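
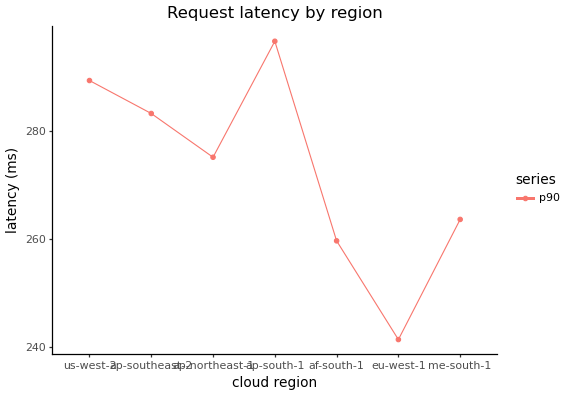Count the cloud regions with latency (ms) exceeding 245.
6

Above 245: us-west-2, ap-southeast-2, ap-northeast-1, ap-south-1, af-south-1, me-south-1.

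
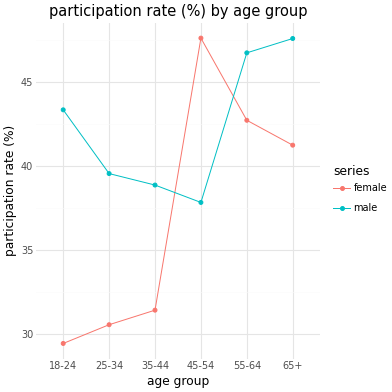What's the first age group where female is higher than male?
35-44: female ≈ 32 vs male ≈ 38 (not yet); 45-54: female ≈ 48 vs male ≈ 38 (first crossover).

45-54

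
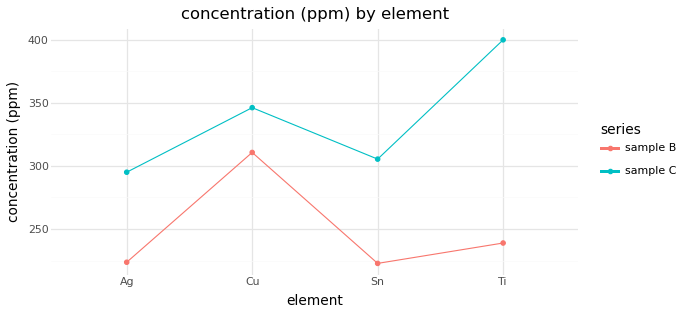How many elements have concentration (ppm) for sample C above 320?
2

Above 320: Cu, Ti.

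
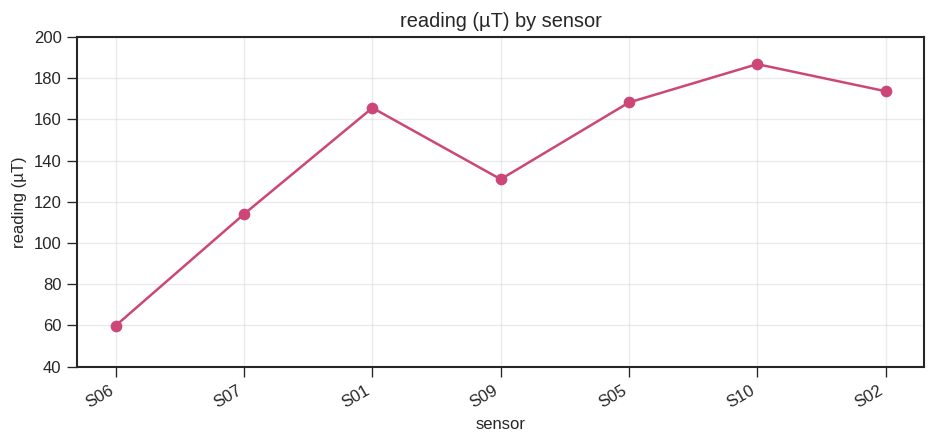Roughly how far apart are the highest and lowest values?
≈ 120

Max S10 ≈ 180, min S06 ≈ 60; range ≈ 120.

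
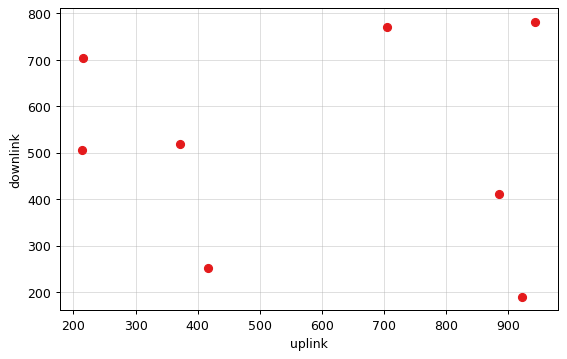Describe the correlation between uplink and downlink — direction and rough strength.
Points are roughly uncorrelated; weak (|r| ≈ 0.1).

no clear correlation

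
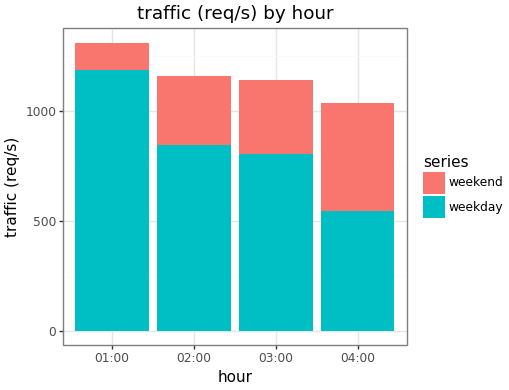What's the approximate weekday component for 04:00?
weekday top ≈ 600, bottom ≈ 0; segment ≈ 600.

≈ 600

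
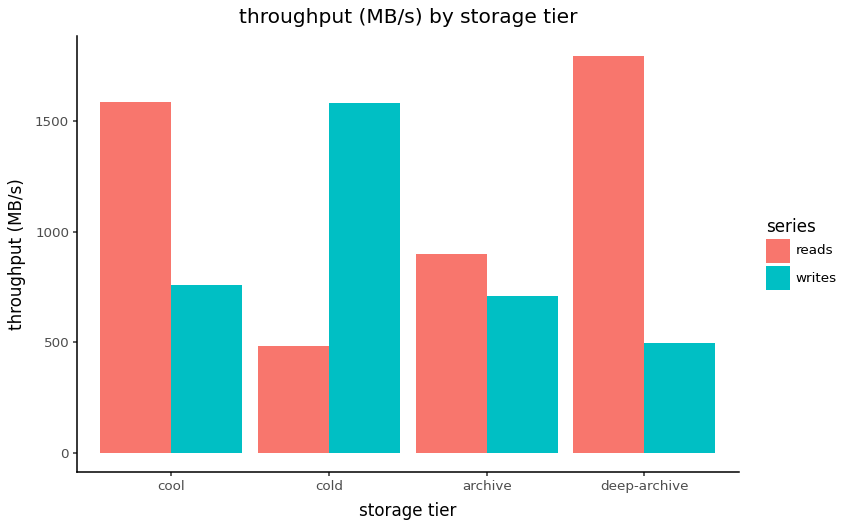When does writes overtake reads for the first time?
cool: writes ≈ 800 vs reads ≈ 1600 (not yet); cold: writes ≈ 1600 vs reads ≈ 400 (first crossover).

cold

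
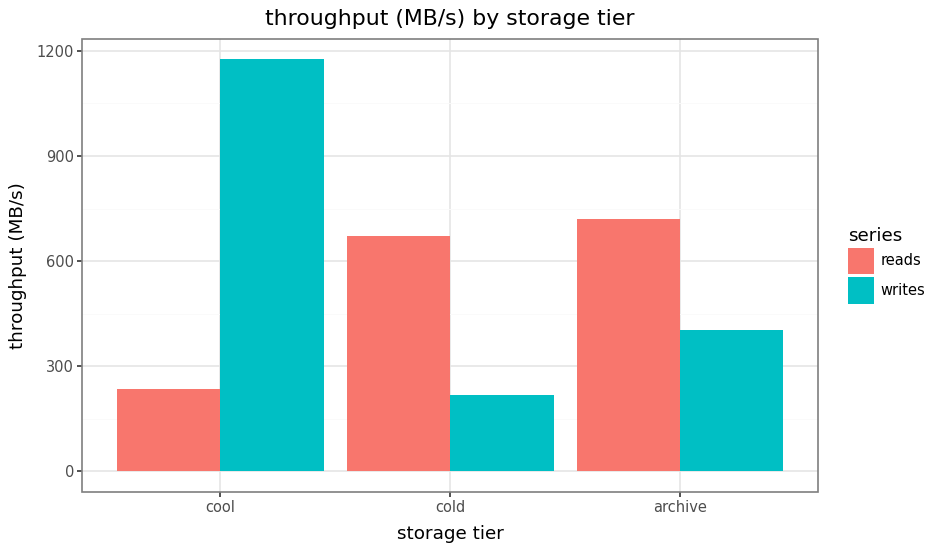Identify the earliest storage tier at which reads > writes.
cold

cool: reads ≈ 200 vs writes ≈ 1200 (not yet); cold: reads ≈ 700 vs writes ≈ 200 (first crossover).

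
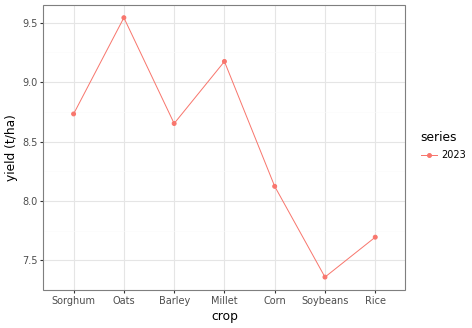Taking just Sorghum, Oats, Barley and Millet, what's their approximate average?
(8.8 + 9.6 + 8.6 + 9.2) / 4 ≈ 9.05.

≈ 9.05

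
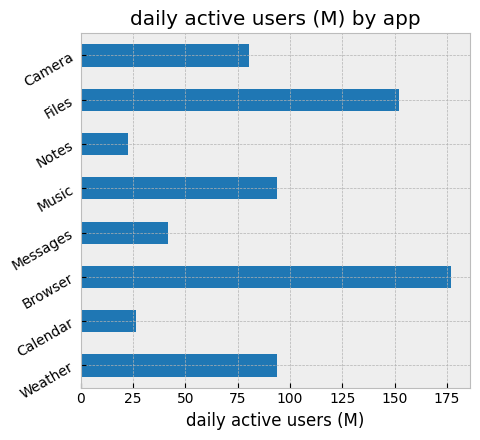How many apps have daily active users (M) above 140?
2

Above 140: Browser, Files.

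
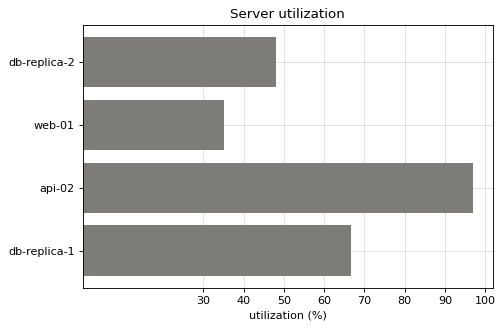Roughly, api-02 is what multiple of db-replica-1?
≈ 1.43×

api-02 ≈ 100, db-replica-1 ≈ 70; 100/70 ≈ 1.43.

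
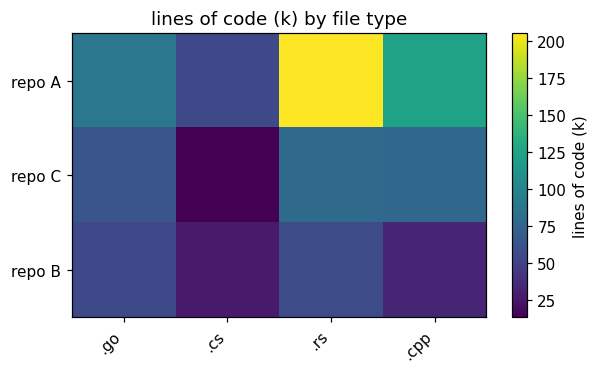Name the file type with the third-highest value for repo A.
Top 4 for repo A: .rs ≈ 200, .cpp ≈ 120, .go ≈ 80, .cs ≈ 60.

.go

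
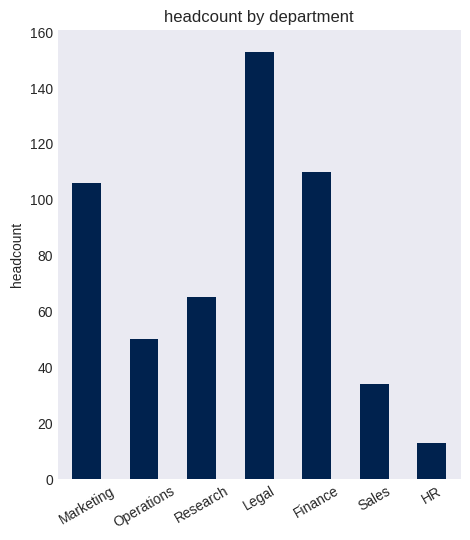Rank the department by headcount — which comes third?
Top 4: Legal ≈ 160, Finance ≈ 120, Marketing ≈ 100, Research ≈ 60.

Marketing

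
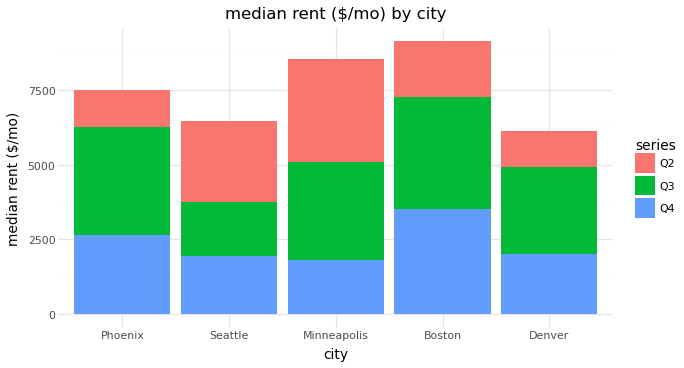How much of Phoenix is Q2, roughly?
Q2 top ≈ 7000, bottom ≈ 6000; segment ≈ 1000.

≈ 1000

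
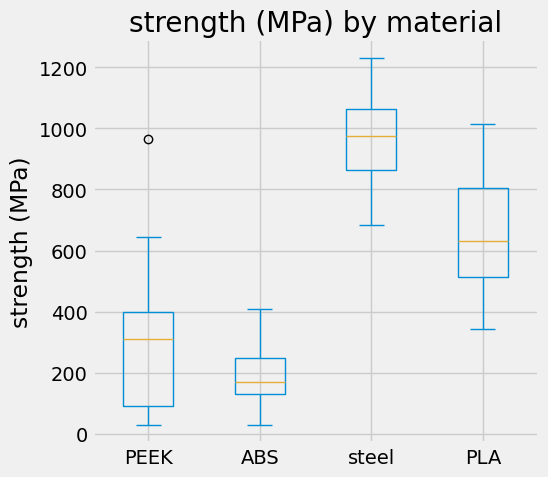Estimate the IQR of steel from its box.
Q3 ≈ 1100, Q1 ≈ 900; IQR ≈ 200.

≈ 200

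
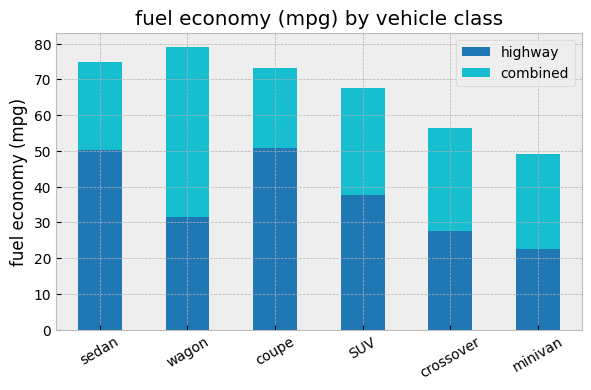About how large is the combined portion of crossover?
combined top ≈ 60, bottom ≈ 30; segment ≈ 30.

≈ 30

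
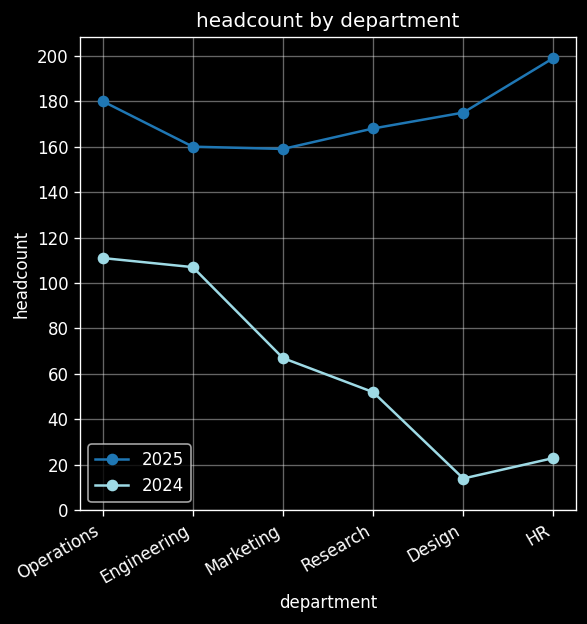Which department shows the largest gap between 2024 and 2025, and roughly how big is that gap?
HR: 2024 ≈ 20, 2025 ≈ 200 → gap ≈ 180. Next-largest (Design) is only ≈ 160.

HR, ≈ 180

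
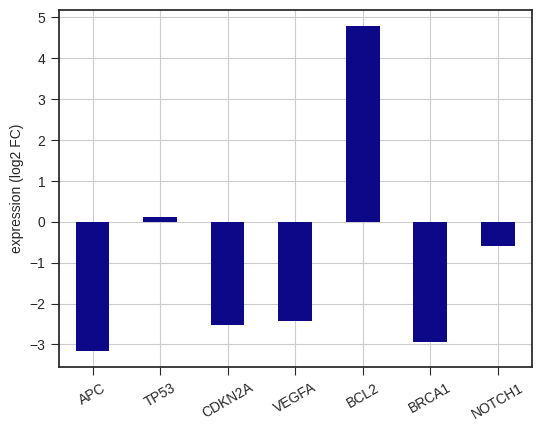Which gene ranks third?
Top 4: BCL2 ≈ 5, TP53 ≈ 0, NOTCH1 ≈ -1, VEGFA ≈ -2.

NOTCH1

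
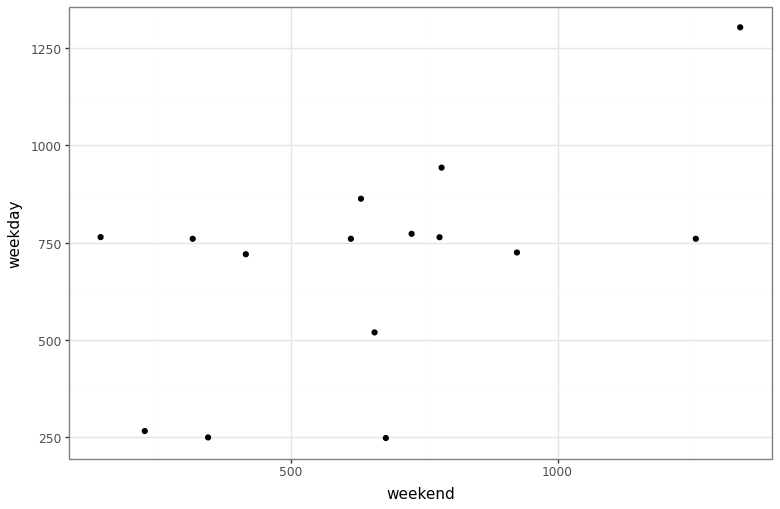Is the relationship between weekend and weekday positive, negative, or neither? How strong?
Points are positively correlated; moderate (|r| ≈ 0.6).

positive, moderate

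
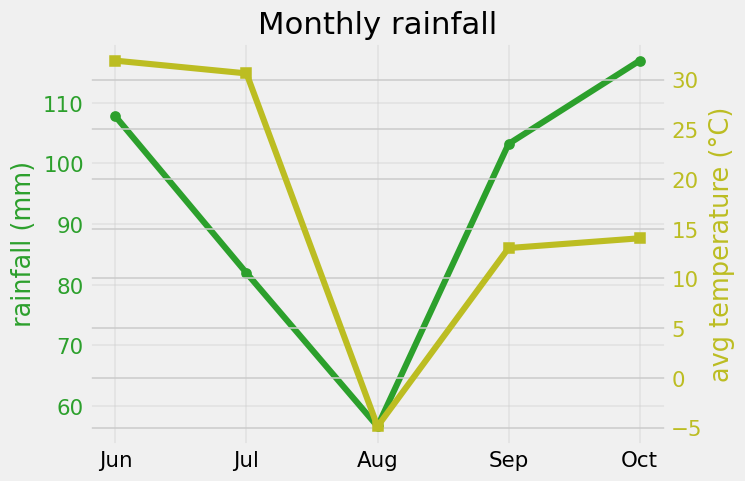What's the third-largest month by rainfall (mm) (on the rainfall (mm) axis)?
Top 4 (on the rainfall (mm) axis): Oct ≈ 120, Jun ≈ 110, Sep ≈ 100, Jul ≈ 80.

Sep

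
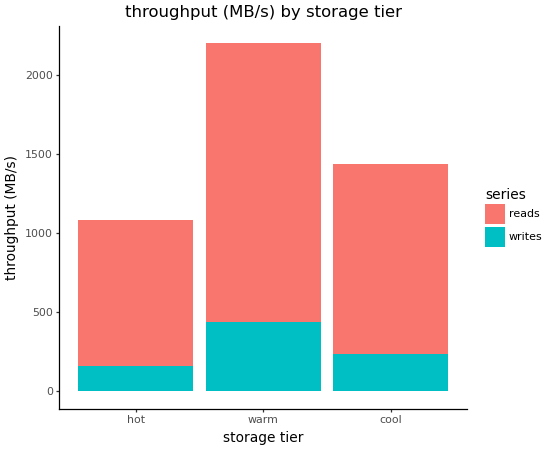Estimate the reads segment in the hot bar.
reads top ≈ 1000, bottom ≈ 200; segment ≈ 800.

≈ 800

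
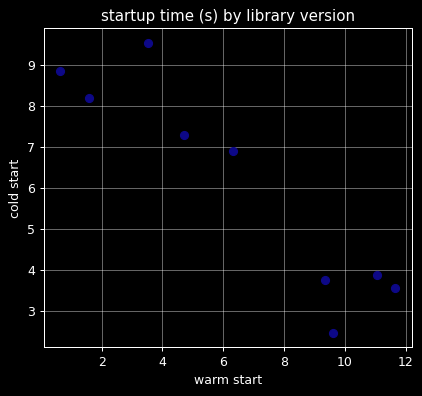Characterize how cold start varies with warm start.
negative, strong

Points are negatively correlated; strong (|r| ≈ 0.9).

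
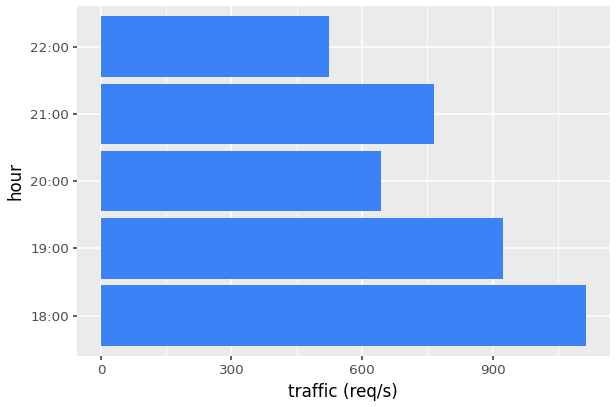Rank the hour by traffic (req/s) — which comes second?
Top 3: 18:00 ≈ 1100, 19:00 ≈ 900, 21:00 ≈ 800.

19:00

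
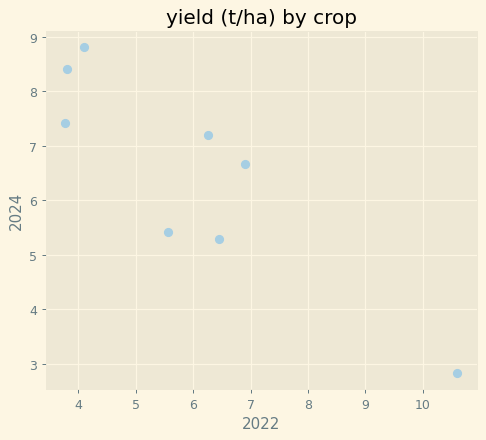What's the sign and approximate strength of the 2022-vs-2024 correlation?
Points are negatively correlated; strong (|r| ≈ 0.9).

negative, strong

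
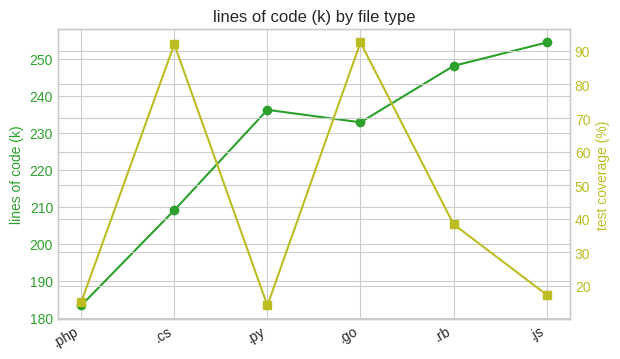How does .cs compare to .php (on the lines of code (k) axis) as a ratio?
.cs ≈ 210, .php ≈ 180; 210/180 ≈ 1.17.

≈ 1.17×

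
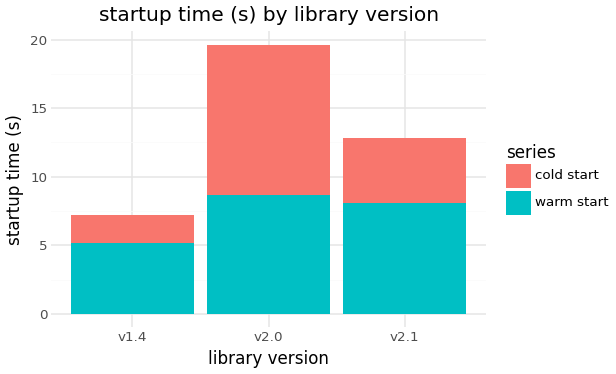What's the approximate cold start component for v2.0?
≈ 12

cold start top ≈ 20, bottom ≈ 8; segment ≈ 12.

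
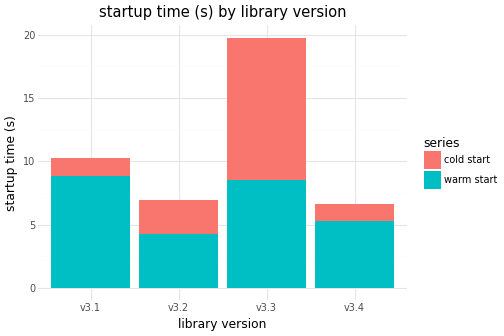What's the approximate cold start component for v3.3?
cold start top ≈ 20, bottom ≈ 8; segment ≈ 12.

≈ 12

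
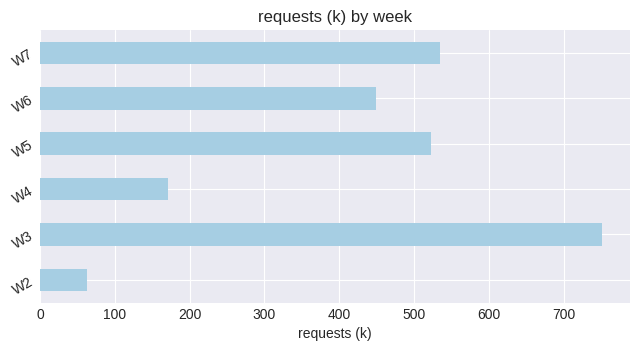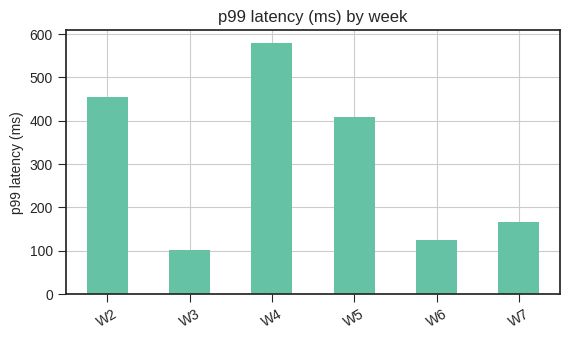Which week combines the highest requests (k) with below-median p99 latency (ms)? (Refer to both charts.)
Chart 2 median p99 latency (ms) ≈ 300; below-median weeks: W3, W6, W7. Among those, W3 has the highest requests (k) (≈ 800).

W3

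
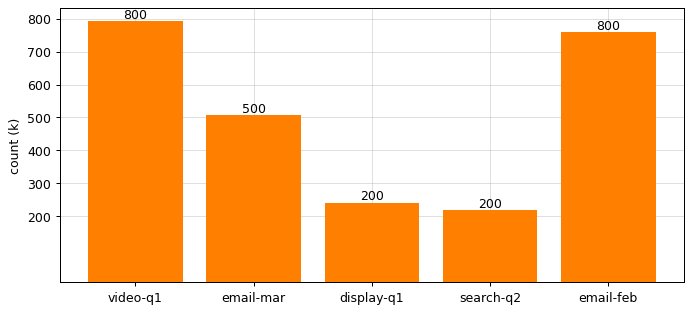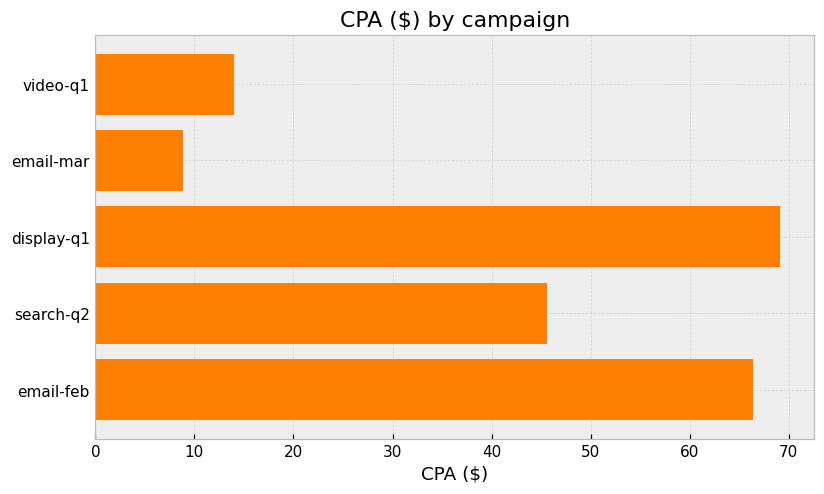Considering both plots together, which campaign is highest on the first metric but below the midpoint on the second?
Chart 2 median CPA ($) ≈ 50; below-median campaigns: video-q1, email-mar. Among those, video-q1 has the highest count (k) (≈ 800).

video-q1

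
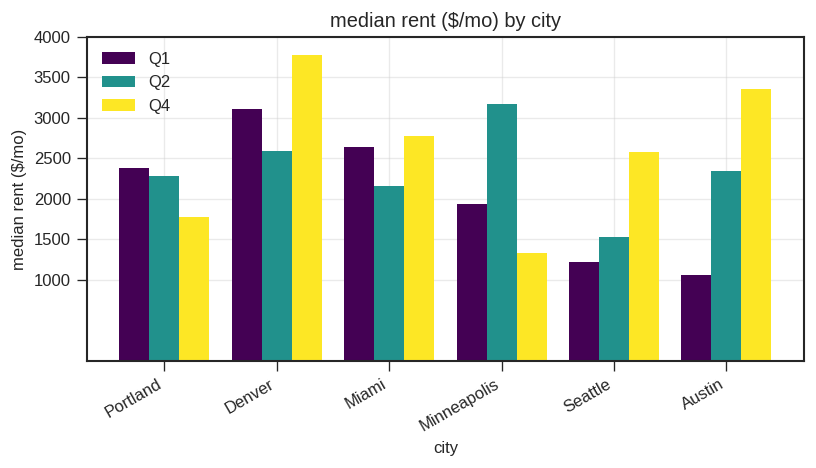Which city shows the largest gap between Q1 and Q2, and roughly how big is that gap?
Austin, ≈ 1500 $/mo

Austin: Q1 ≈ 1000, Q2 ≈ 2500 → gap ≈ 1500. Next-largest (Minneapolis) is only ≈ 1000.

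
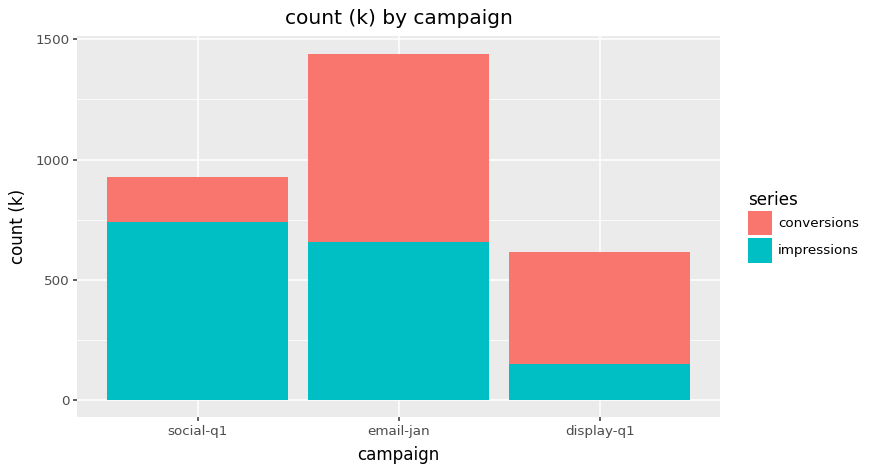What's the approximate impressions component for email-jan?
≈ 600

impressions top ≈ 600, bottom ≈ 0; segment ≈ 600.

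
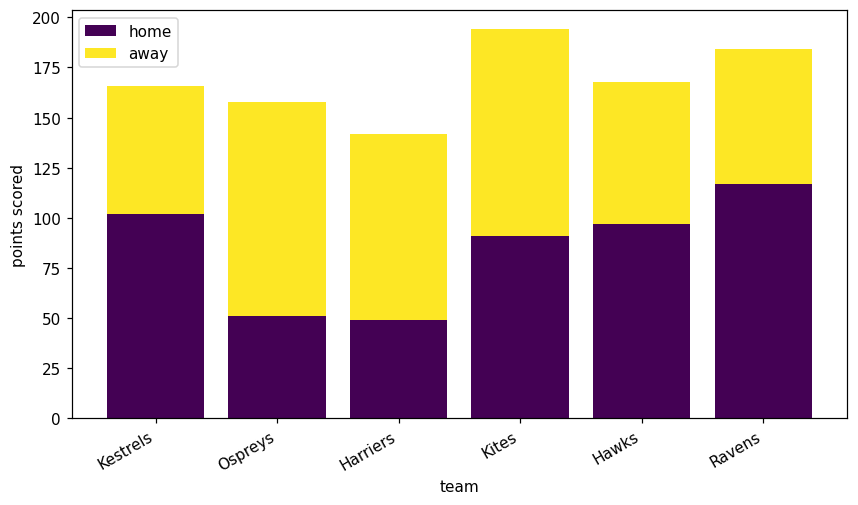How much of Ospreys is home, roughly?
home top ≈ 60, bottom ≈ 0; segment ≈ 60.

≈ 60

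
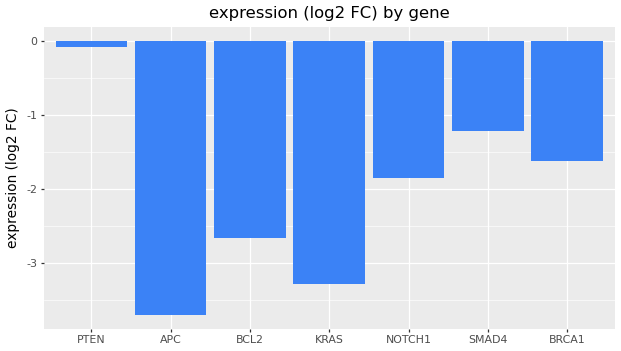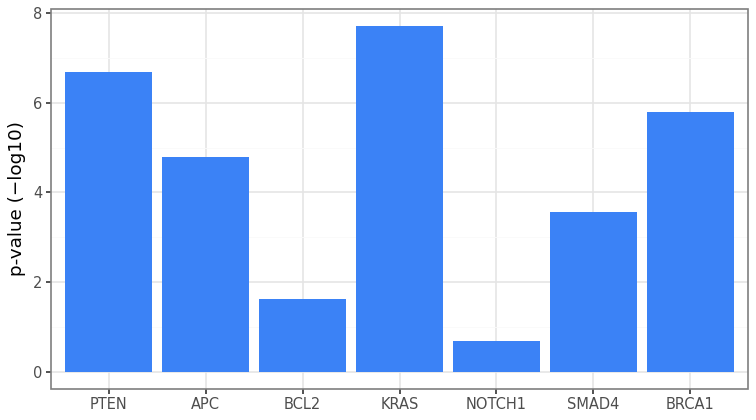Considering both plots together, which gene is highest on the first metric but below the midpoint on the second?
SMAD4

Chart 2 median p-value (−log10) ≈ 5; below-median genes: BCL2, NOTCH1, SMAD4. Among those, SMAD4 has the highest expression (log2 FC) (≈ -1).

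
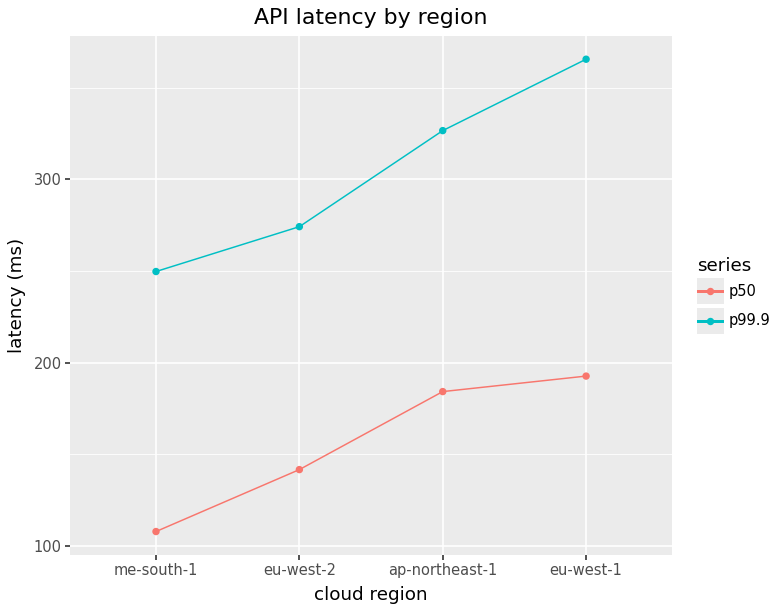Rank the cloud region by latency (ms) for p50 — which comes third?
Top 4 for p50: eu-west-1 ≈ 200, ap-northeast-1 ≈ 175, eu-west-2 ≈ 150, me-south-1 ≈ 100.

eu-west-2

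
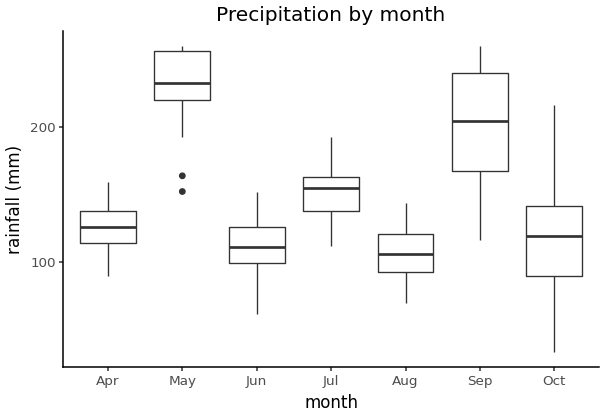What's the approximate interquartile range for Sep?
≈ 80

Q3 ≈ 240, Q1 ≈ 160; IQR ≈ 80.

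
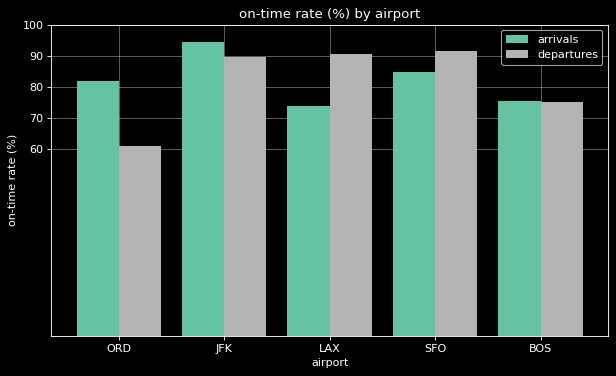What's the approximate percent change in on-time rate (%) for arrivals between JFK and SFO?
≈ -11.1%

JFK ≈ 90, SFO ≈ 80; (80 − 90) / 90 ≈ -11.1%.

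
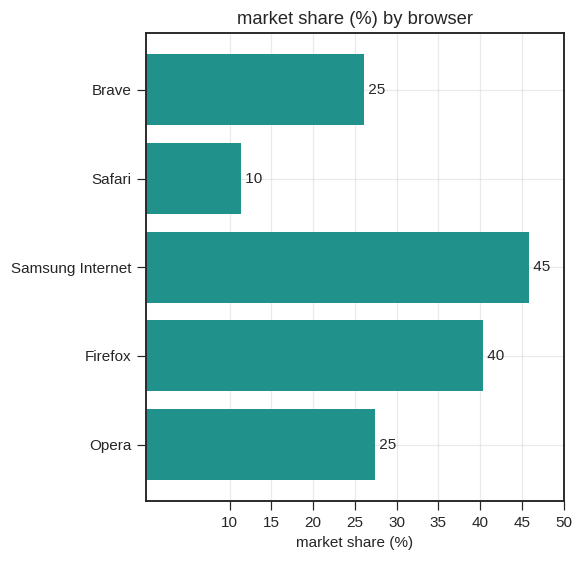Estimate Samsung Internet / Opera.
Samsung Internet ≈ 45, Opera ≈ 25; 45/25 ≈ 1.8.

≈ 1.8×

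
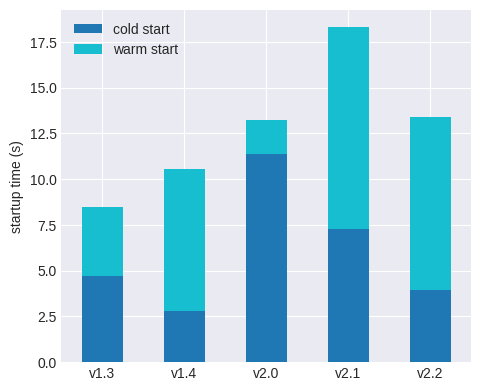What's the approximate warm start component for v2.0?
≈ 2

warm start top ≈ 14, bottom ≈ 12; segment ≈ 2.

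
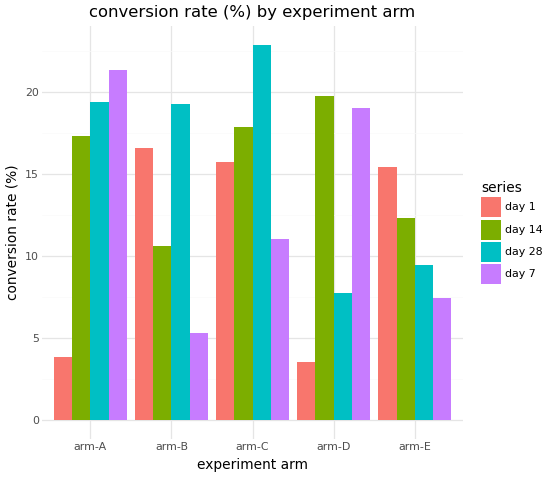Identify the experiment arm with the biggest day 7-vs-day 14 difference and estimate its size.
arm-C: day 7 ≈ 12, day 14 ≈ 18 → gap ≈ 6. Next-largest (arm-B) is only ≈ 4.

arm-C, ≈ 6 %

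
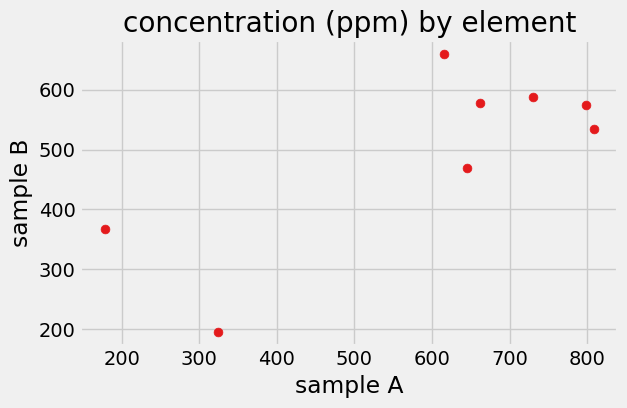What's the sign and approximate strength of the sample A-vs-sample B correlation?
Points are positively correlated; strong (|r| ≈ 0.8).

positive, strong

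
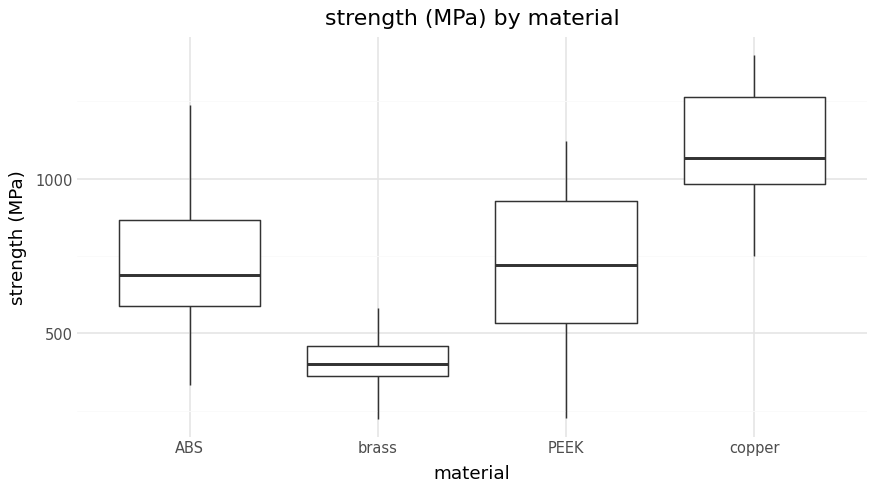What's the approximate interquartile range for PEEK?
≈ 400

Q3 ≈ 900, Q1 ≈ 500; IQR ≈ 400.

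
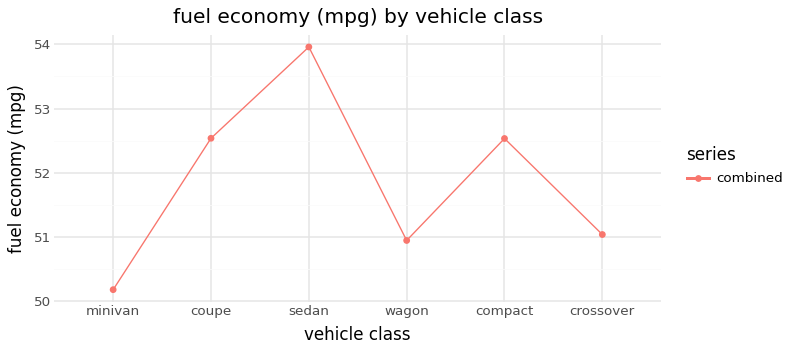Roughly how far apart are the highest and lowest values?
Max sedan ≈ 54.0, min minivan ≈ 50.0; range ≈ 4.0.

≈ 4.0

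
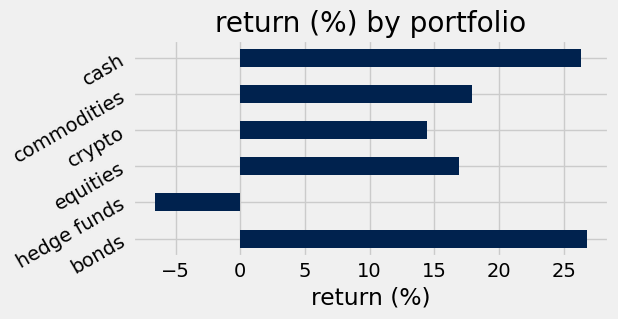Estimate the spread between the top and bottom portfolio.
Max bonds ≈ 25, min hedge funds ≈ -5; range ≈ 30.

≈ 30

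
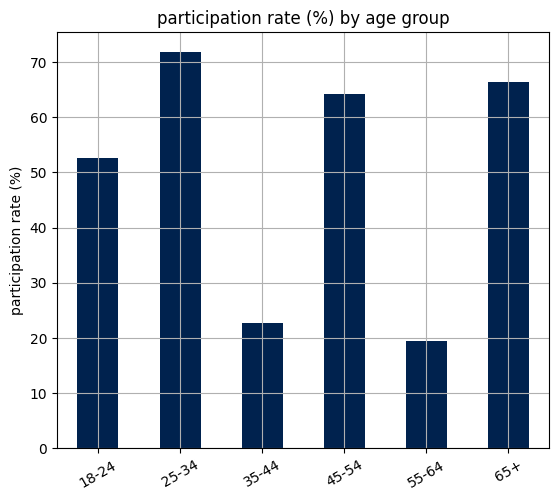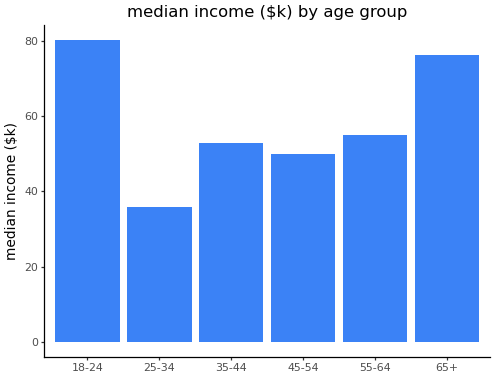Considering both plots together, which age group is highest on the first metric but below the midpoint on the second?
25-34

Chart 2 median median income ($k) ≈ 50; below-median age groups: 25-34, 35-44, 45-54. Among those, 25-34 has the highest participation rate (%) (≈ 70).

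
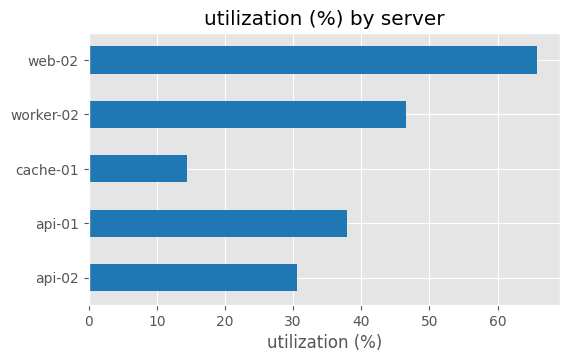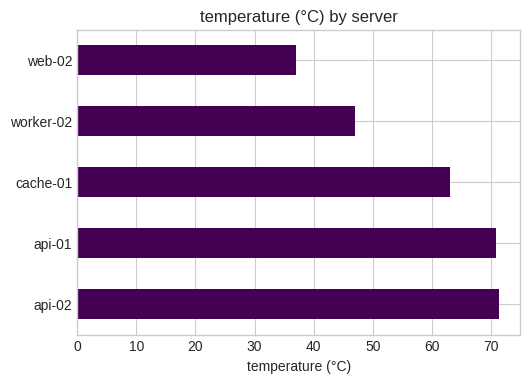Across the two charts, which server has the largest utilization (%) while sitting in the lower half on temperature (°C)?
web-02

Chart 2 median temperature (°C) ≈ 60; below-median servers: worker-02, web-02. Among those, web-02 has the highest utilization (%) (≈ 70).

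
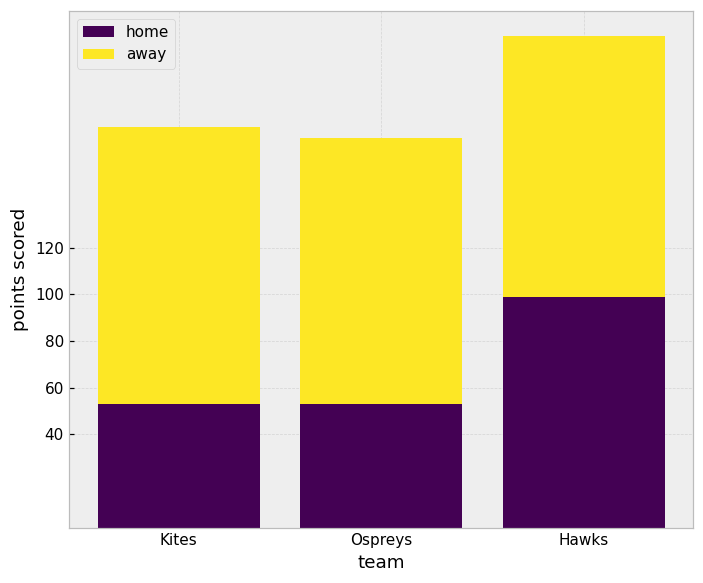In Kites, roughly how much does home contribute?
≈ 60

home top ≈ 60, bottom ≈ 0; segment ≈ 60.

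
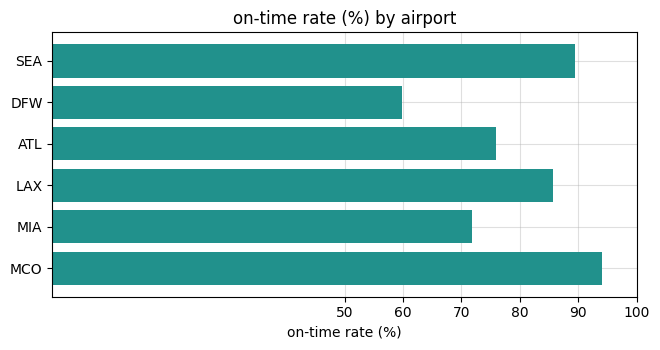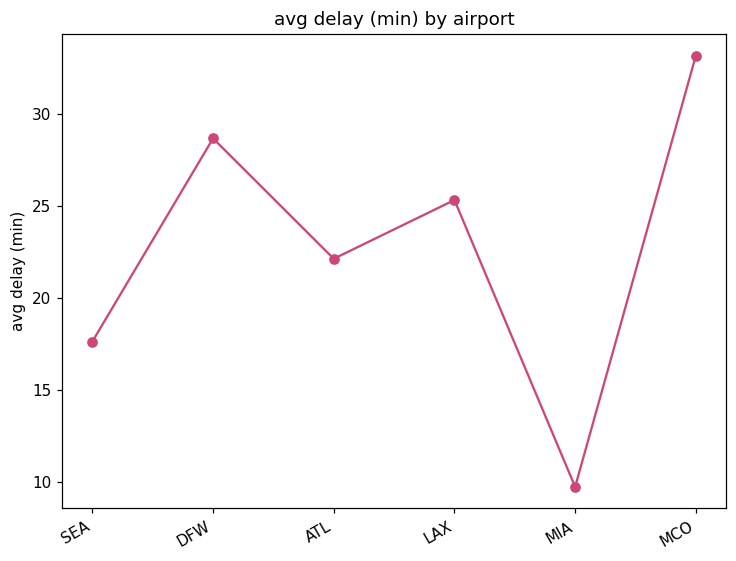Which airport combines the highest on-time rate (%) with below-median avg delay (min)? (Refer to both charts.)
Chart 2 median avg delay (min) ≈ 25; below-median airports: SEA, ATL, MIA. Among those, SEA has the highest on-time rate (%) (≈ 90).

SEA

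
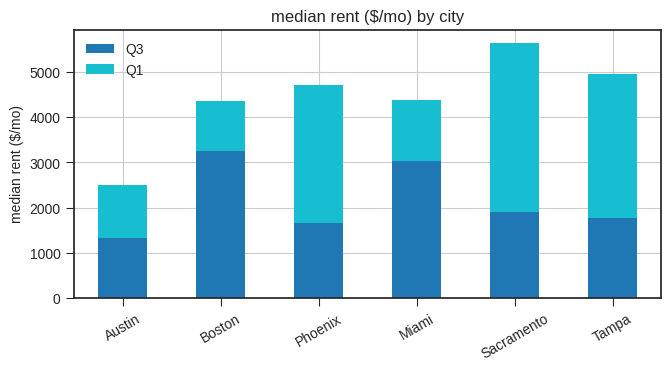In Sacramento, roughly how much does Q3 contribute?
Q3 top ≈ 2000, bottom ≈ 0; segment ≈ 2000.

≈ 2000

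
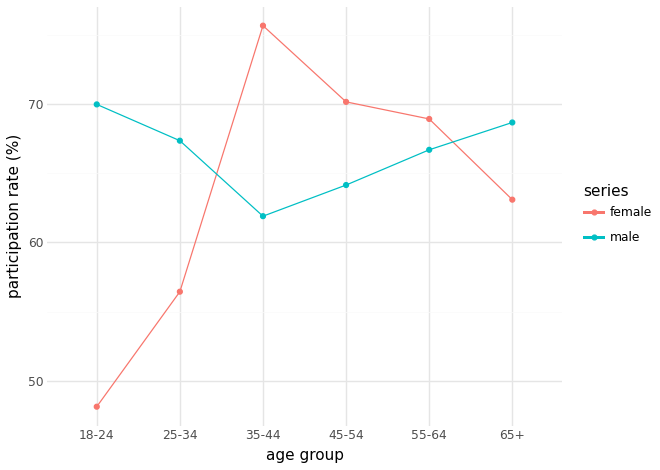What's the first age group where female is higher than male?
25-34: female ≈ 55 vs male ≈ 65 (not yet); 35-44: female ≈ 75 vs male ≈ 60 (first crossover).

35-44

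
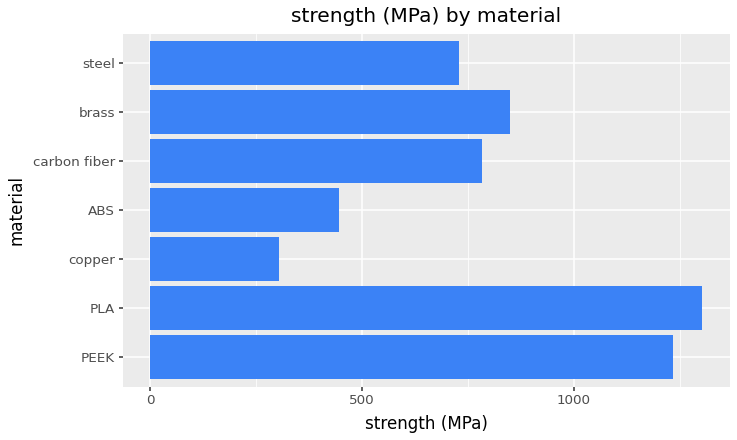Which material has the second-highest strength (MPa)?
PEEK

Top 3: PLA ≈ 1400, PEEK ≈ 1200, brass ≈ 800.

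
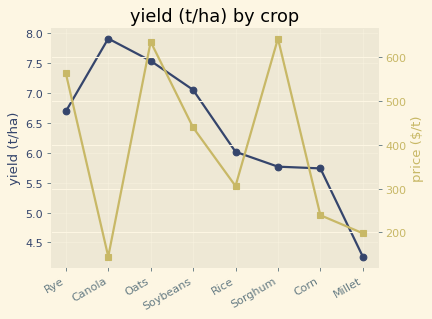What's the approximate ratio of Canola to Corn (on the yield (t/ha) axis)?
Canola ≈ 8.0, Corn ≈ 5.5; 8.0/5.5 ≈ 1.45.

≈ 1.45×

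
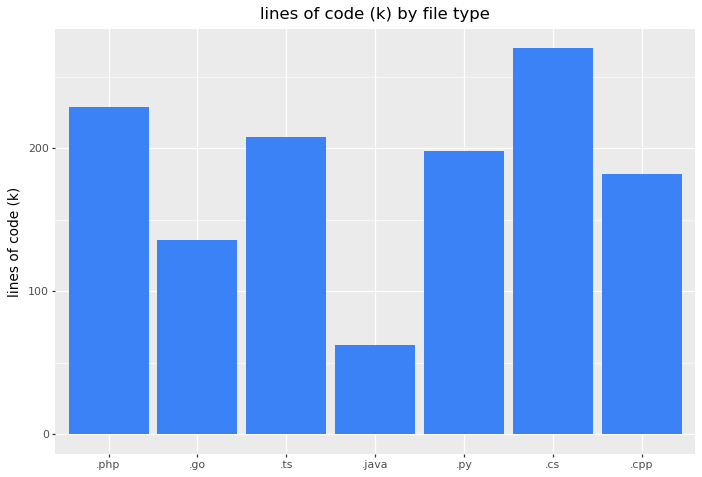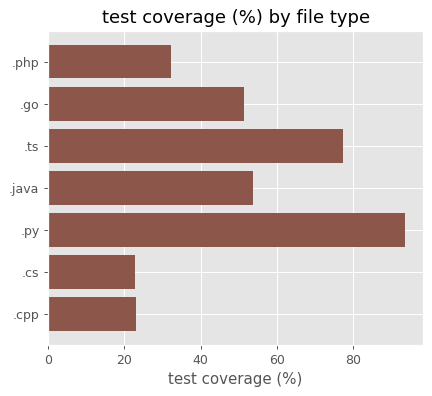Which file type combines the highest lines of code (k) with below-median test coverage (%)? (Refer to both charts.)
Chart 2 median test coverage (%) ≈ 50; below-median file types: .php, .cs, .cpp. Among those, .cs has the highest lines of code (k) (≈ 275).

.cs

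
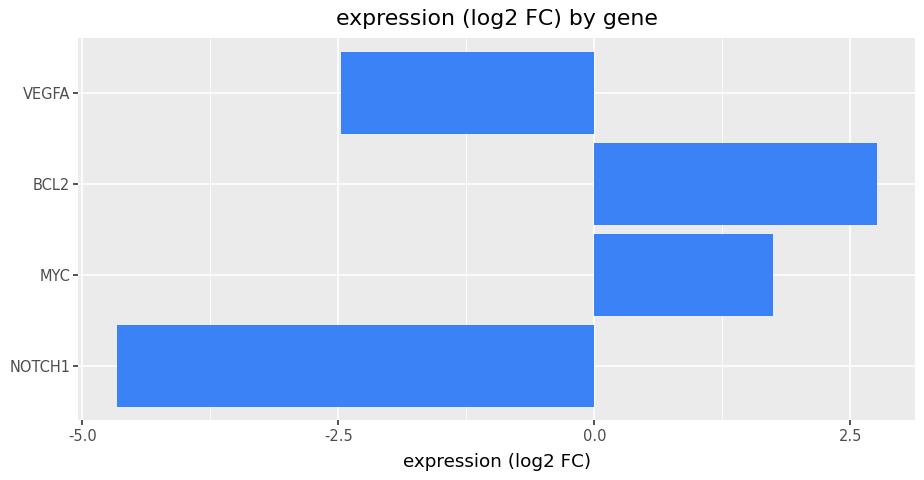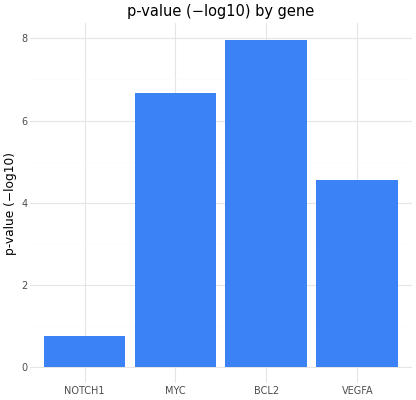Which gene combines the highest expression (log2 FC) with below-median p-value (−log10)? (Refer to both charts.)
VEGFA

Chart 2 median p-value (−log10) ≈ 6; below-median genes: NOTCH1, VEGFA. Among those, VEGFA has the highest expression (log2 FC) (≈ -2.5).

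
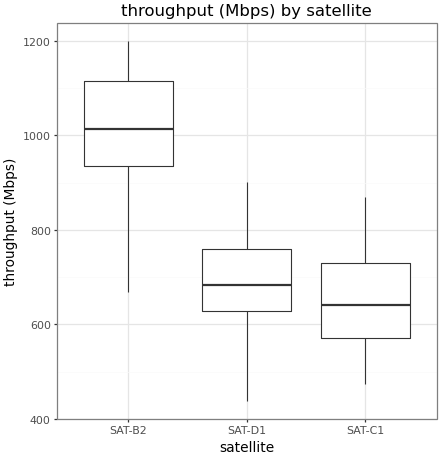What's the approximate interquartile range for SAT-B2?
Q3 ≈ 1100, Q1 ≈ 950; IQR ≈ 150.

≈ 150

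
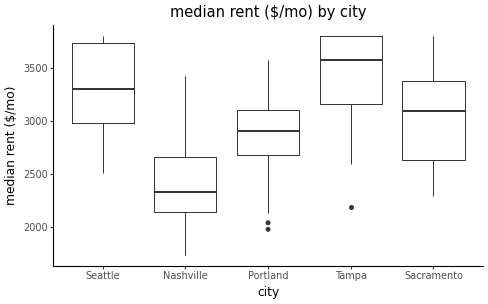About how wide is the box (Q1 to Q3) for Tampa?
Q3 ≈ 3800, Q1 ≈ 3200; IQR ≈ 600.

≈ 600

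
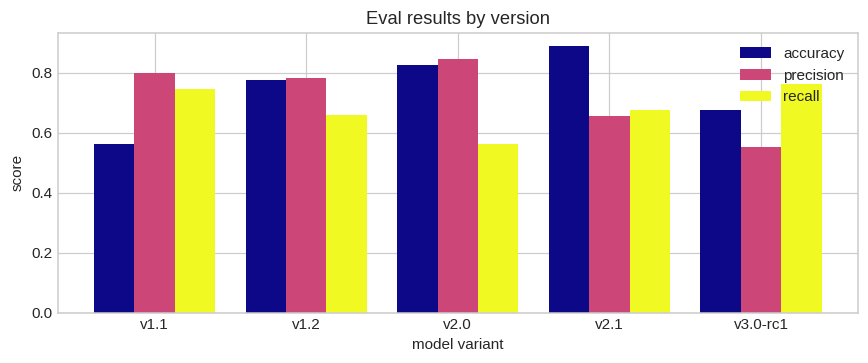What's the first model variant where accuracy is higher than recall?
v1.2

v1.1: accuracy ≈ 0.6 vs recall ≈ 0.7 (not yet); v1.2: accuracy ≈ 0.8 vs recall ≈ 0.7 (first crossover).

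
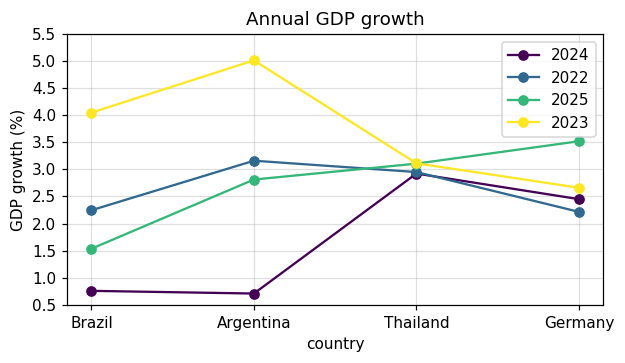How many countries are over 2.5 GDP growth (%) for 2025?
3

Above 2.5: Argentina, Thailand, Germany.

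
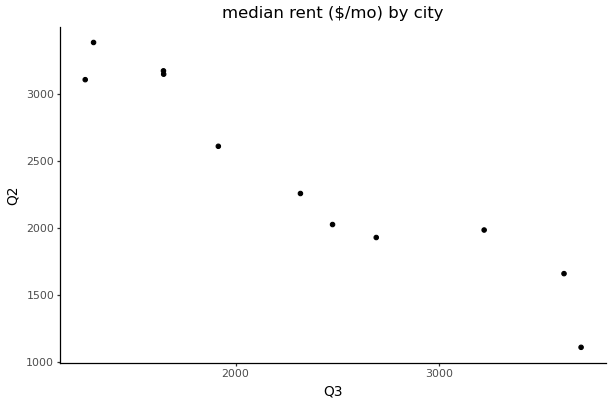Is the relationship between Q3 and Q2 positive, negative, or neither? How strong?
negative, strong

Points are negatively correlated; strong (|r| ≈ 1.0).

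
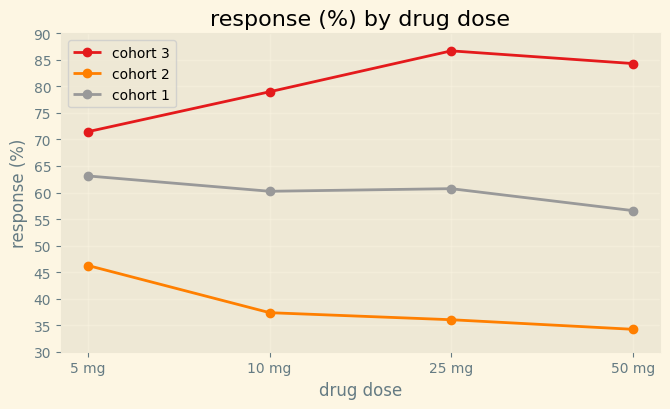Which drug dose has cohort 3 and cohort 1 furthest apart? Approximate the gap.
50 mg, ≈ 30 %

50 mg: cohort 3 ≈ 85, cohort 1 ≈ 55 → gap ≈ 30. Next-largest (25 mg) is only ≈ 25.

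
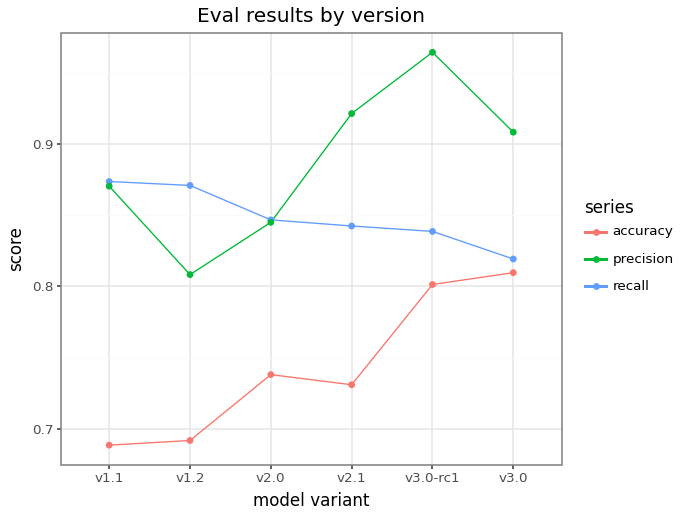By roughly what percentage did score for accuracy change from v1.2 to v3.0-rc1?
v1.2 ≈ 0.70, v3.0-rc1 ≈ 0.80; (0.80 − 0.70) / 0.70 ≈ +14.3%.

≈ +14.3%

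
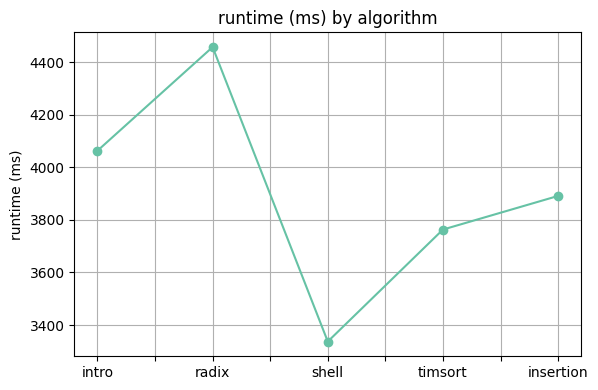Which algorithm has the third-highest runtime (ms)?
Top 4: radix ≈ 4500, intro ≈ 4100, insertion ≈ 3900, timsort ≈ 3800.

insertion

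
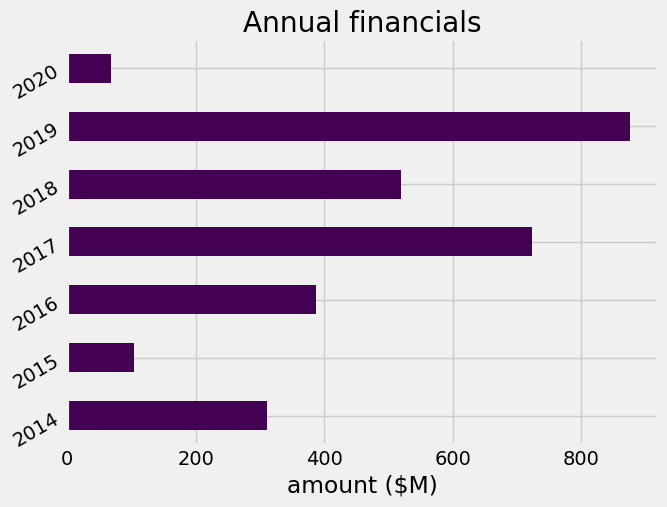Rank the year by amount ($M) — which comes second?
Top 3: 2019 ≈ 900, 2017 ≈ 700, 2018 ≈ 500.

2017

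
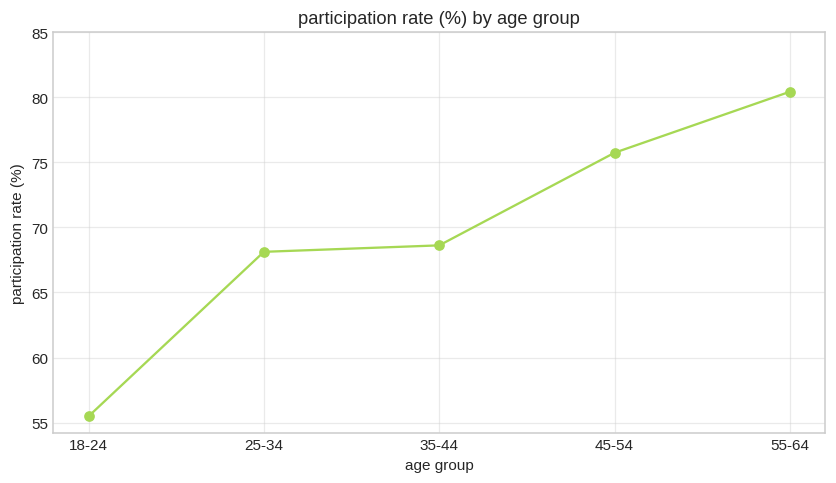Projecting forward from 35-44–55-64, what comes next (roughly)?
Last three: 70, 75, 80 → slope ≈ 5/step → next ≈ 85.

≈ 85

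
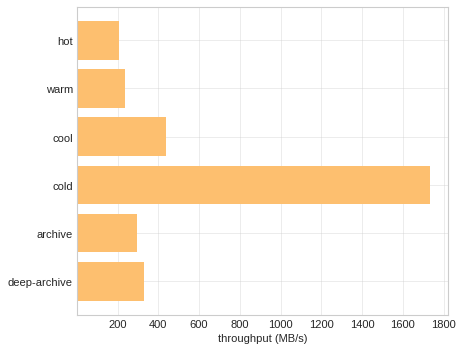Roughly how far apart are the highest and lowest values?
≈ 1600

Max cold ≈ 1800, min hot ≈ 200; range ≈ 1600.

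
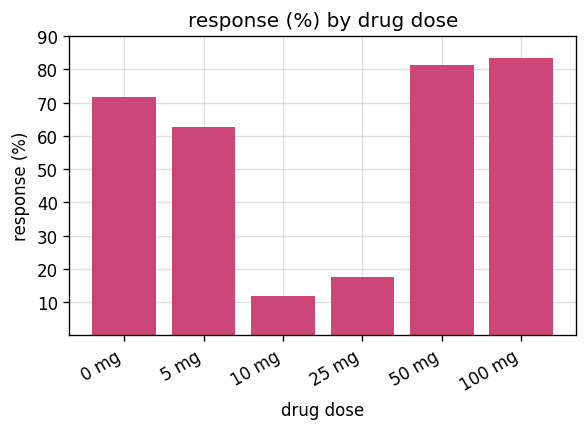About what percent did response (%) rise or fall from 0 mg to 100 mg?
0 mg ≈ 70, 100 mg ≈ 80; (80 − 70) / 70 ≈ +14.3%.

≈ +14.3%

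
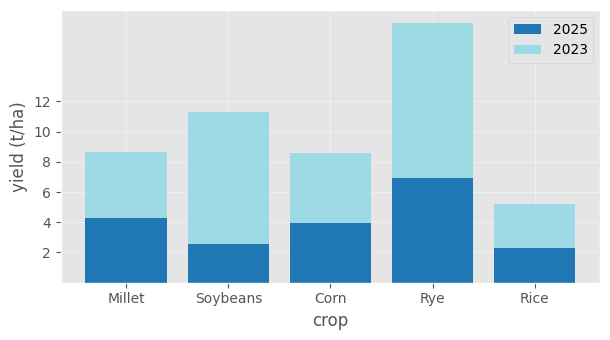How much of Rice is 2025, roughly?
2025 top ≈ 2, bottom ≈ 0; segment ≈ 2.

≈ 2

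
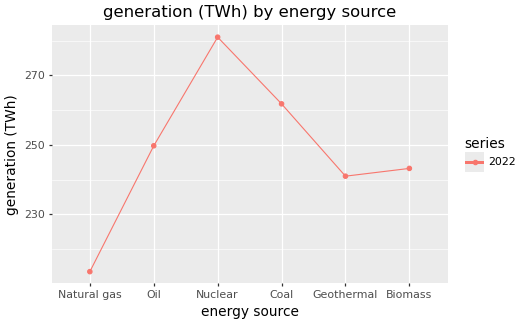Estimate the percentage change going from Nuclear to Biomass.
≈ -14.3%

Nuclear ≈ 280, Biomass ≈ 240; (240 − 280) / 280 ≈ -14.3%.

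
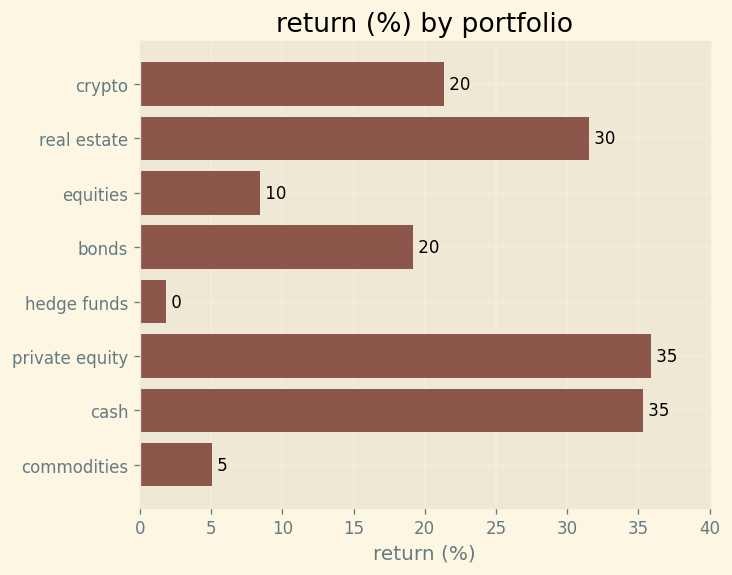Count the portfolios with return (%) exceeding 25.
3

Above 25: real estate, private equity, cash.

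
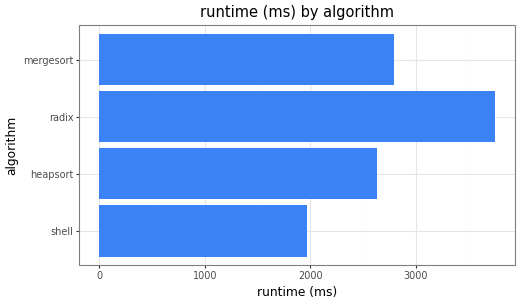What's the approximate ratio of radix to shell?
radix ≈ 3500, shell ≈ 2000; 3500/2000 ≈ 1.75.

≈ 1.75×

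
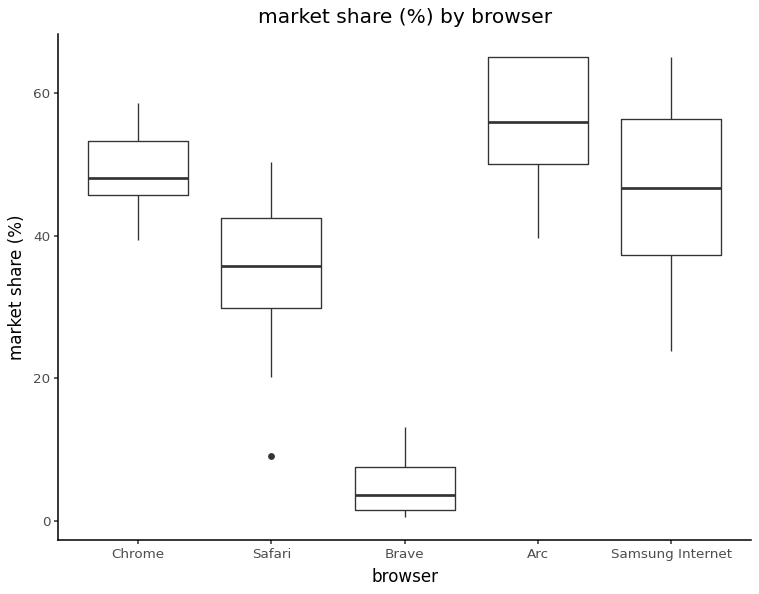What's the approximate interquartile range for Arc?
Q3 ≈ 65, Q1 ≈ 50; IQR ≈ 15.

≈ 15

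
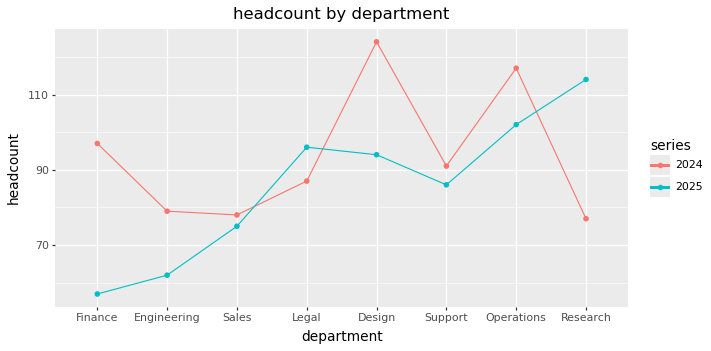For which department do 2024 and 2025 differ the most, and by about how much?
Finance: 2024 ≈ 100, 2025 ≈ 60 → gap ≈ 40. Next-largest (Research) is only ≈ 30.

Finance, ≈ 40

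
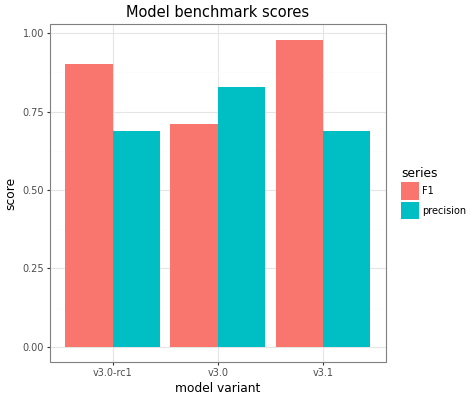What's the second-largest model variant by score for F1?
Top 3 for F1: v3.1 ≈ 1.0, v3.0-rc1 ≈ 0.9, v3.0 ≈ 0.7.

v3.0-rc1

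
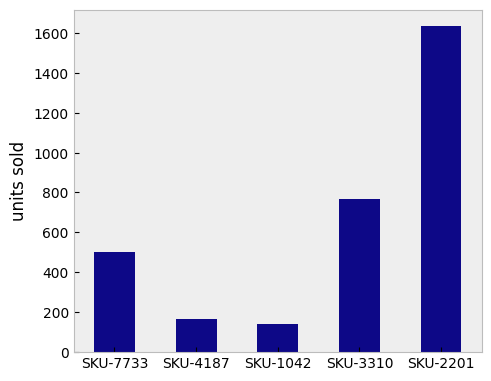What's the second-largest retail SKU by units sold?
Top 3: SKU-2201 ≈ 1600, SKU-3310 ≈ 800, SKU-7733 ≈ 600.

SKU-3310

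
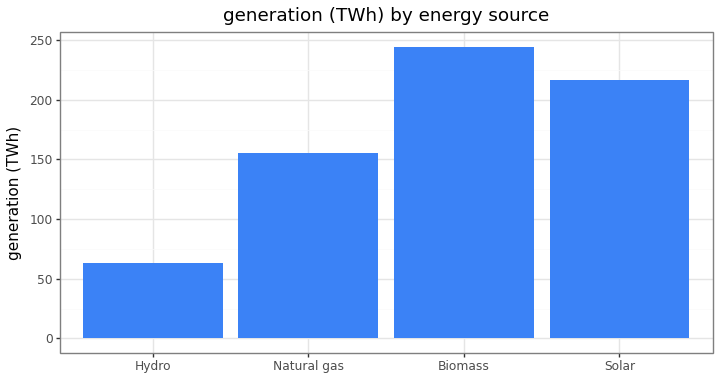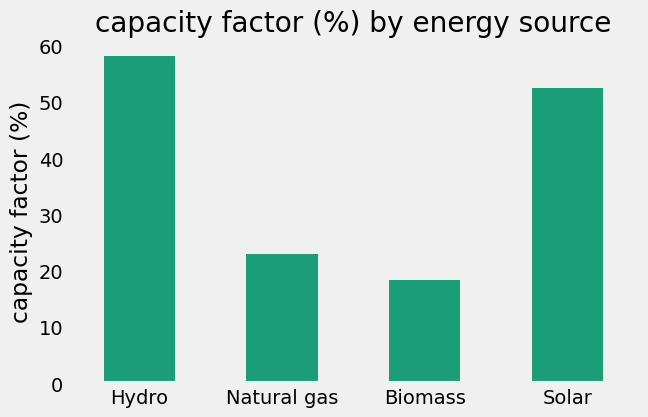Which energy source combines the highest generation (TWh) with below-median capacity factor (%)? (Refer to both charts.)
Biomass

Chart 2 median capacity factor (%) ≈ 40; below-median energy sources: Natural gas, Biomass. Among those, Biomass has the highest generation (TWh) (≈ 250).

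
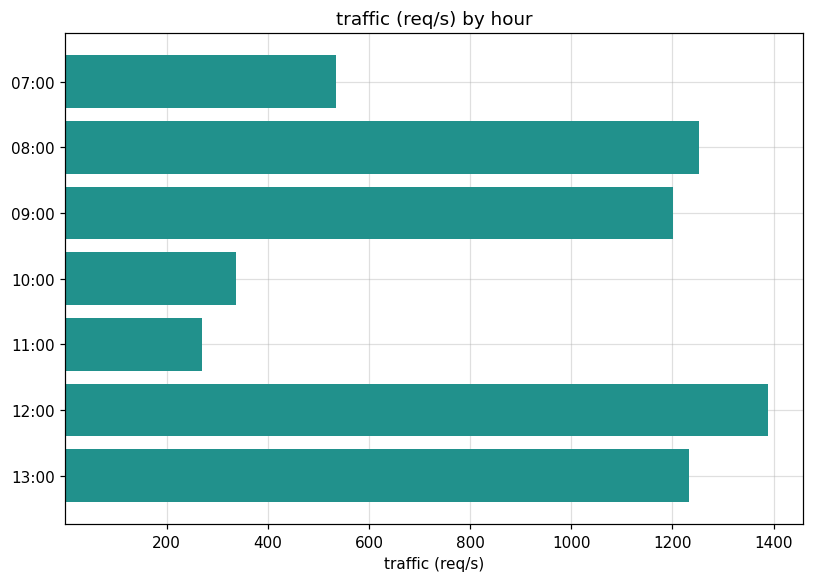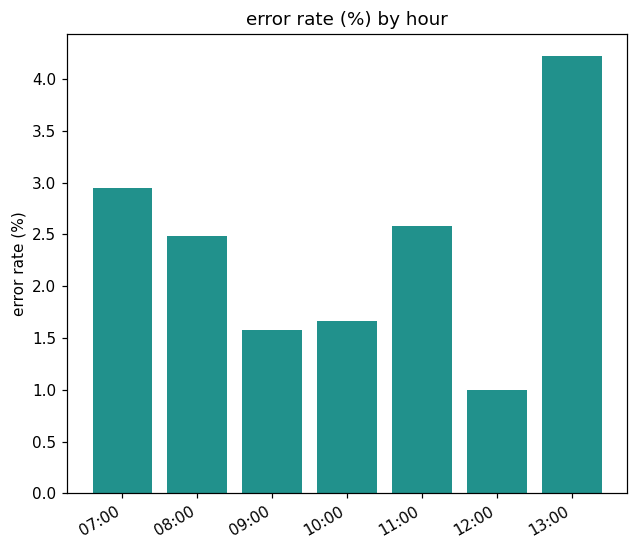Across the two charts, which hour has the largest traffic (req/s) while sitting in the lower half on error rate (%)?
12:00

Chart 2 median error rate (%) ≈ 2.5; below-median hours: 09:00, 10:00, 12:00. Among those, 12:00 has the highest traffic (req/s) (≈ 1400).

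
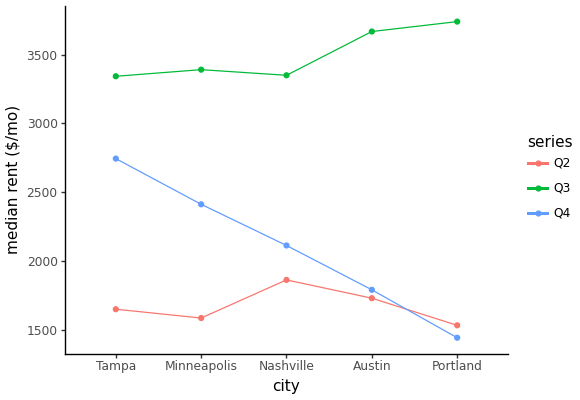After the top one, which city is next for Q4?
Top 3 for Q4: Tampa ≈ 2800, Minneapolis ≈ 2400, Nashville ≈ 2200.

Minneapolis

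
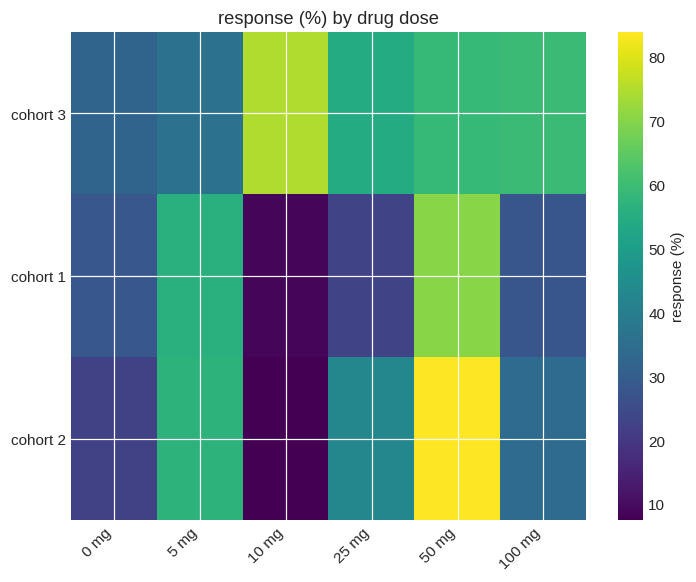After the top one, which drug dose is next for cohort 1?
5 mg

Top 3 for cohort 1: 50 mg ≈ 70, 5 mg ≈ 60, 0 mg ≈ 30.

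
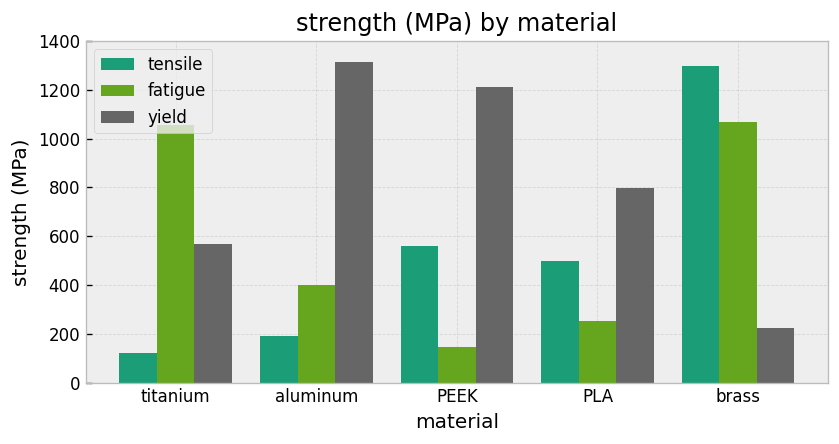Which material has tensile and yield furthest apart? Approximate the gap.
aluminum: tensile ≈ 200, yield ≈ 1400 → gap ≈ 1200. Next-largest (brass) is only ≈ 1000.

aluminum, ≈ 1200 MPa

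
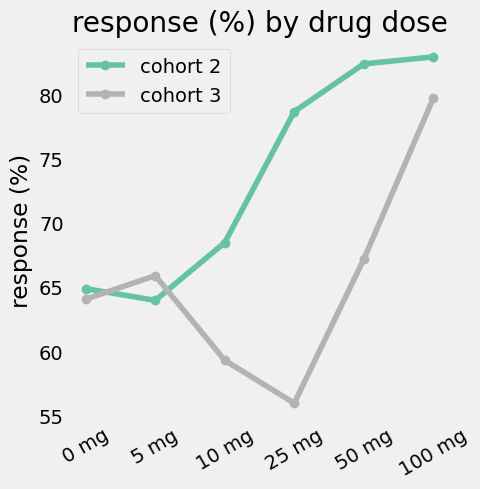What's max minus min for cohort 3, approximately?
≈ 25

Max 100 mg ≈ 80, min 25 mg ≈ 55; range ≈ 25.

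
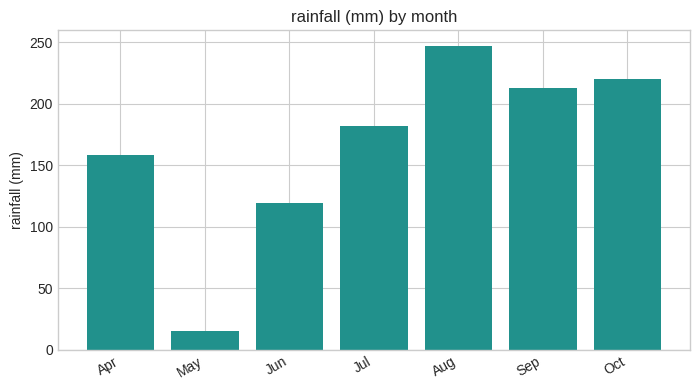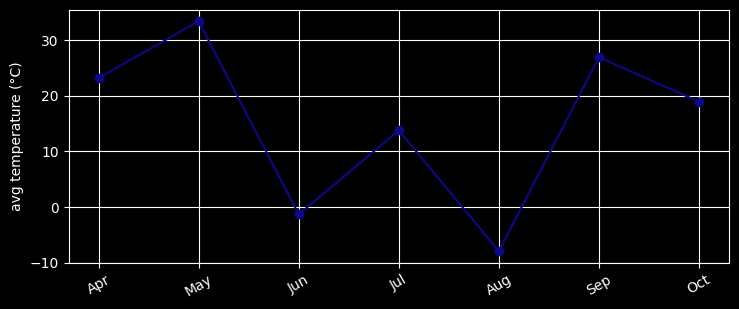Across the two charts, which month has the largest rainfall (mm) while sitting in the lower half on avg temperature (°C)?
Chart 2 median avg temperature (°C) ≈ 20; below-median months: Jun, Jul, Aug. Among those, Aug has the highest rainfall (mm) (≈ 250).

Aug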